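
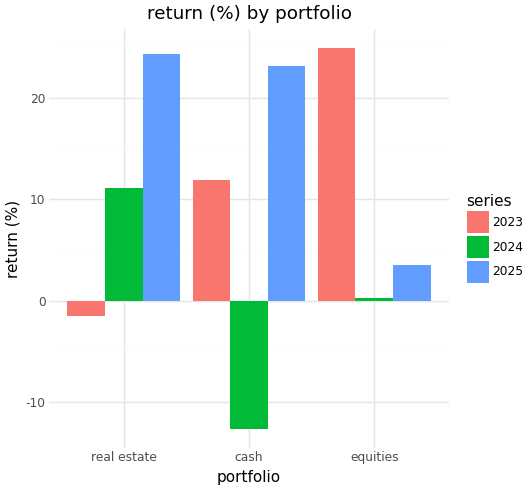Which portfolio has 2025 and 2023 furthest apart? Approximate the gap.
real estate, ≈ 25 %

real estate: 2025 ≈ 25, 2023 ≈ 0 → gap ≈ 25. Next-largest (equities) is only ≈ 20.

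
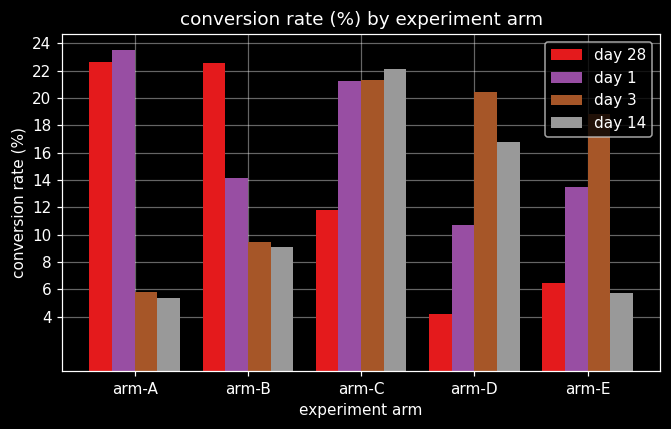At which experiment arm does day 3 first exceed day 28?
arm-B: day 3 ≈ 10 vs day 28 ≈ 22 (not yet); arm-C: day 3 ≈ 22 vs day 28 ≈ 12 (first crossover).

arm-C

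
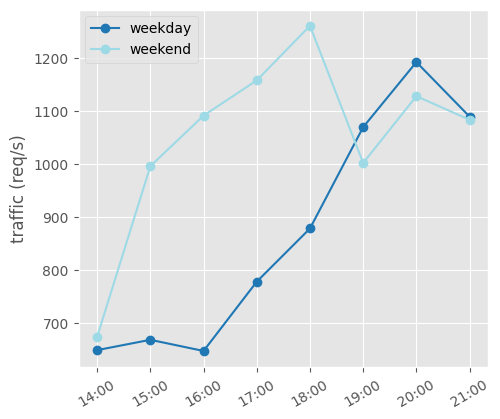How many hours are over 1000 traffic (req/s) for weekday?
Above 1000: 19:00, 20:00, 21:00.

3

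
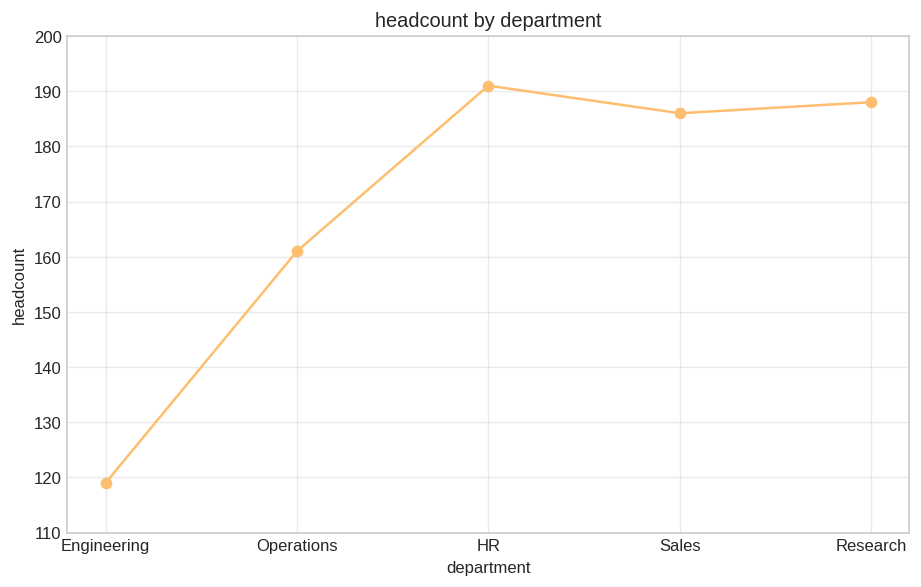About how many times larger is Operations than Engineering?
≈ 1.33×

Operations ≈ 160, Engineering ≈ 120; 160/120 ≈ 1.33.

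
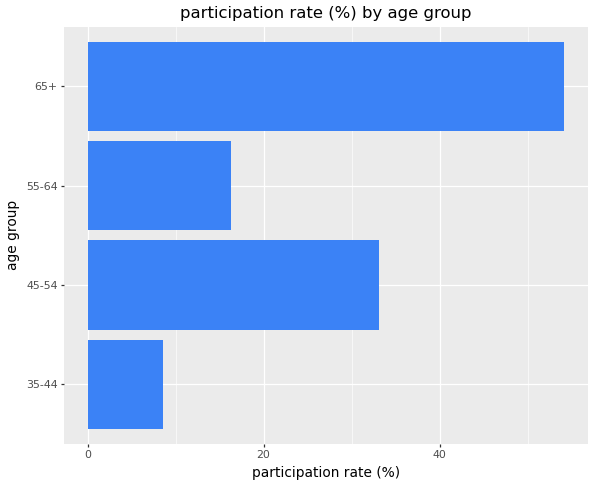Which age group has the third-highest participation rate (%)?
55-64

Top 4: 65+ ≈ 55, 45-54 ≈ 35, 55-64 ≈ 15, 35-44 ≈ 10.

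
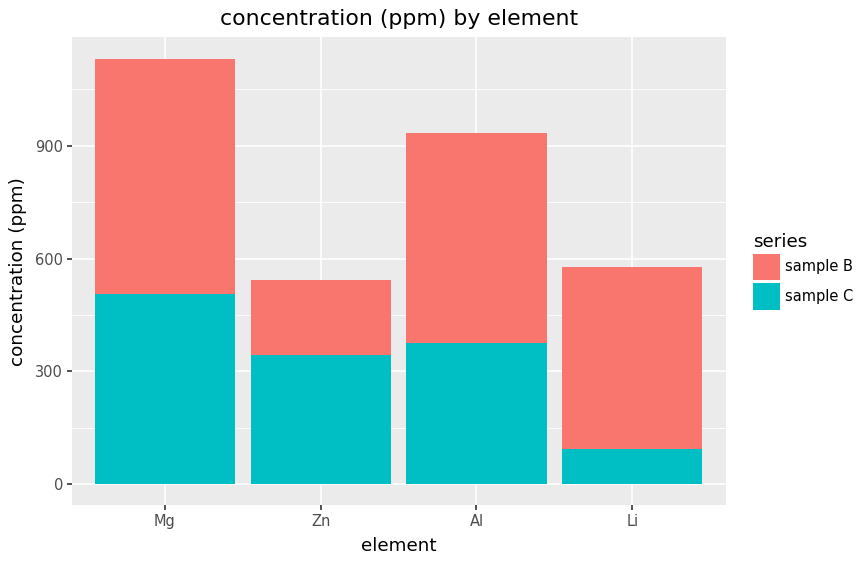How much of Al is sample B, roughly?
sample B top ≈ 900, bottom ≈ 400; segment ≈ 500.

≈ 500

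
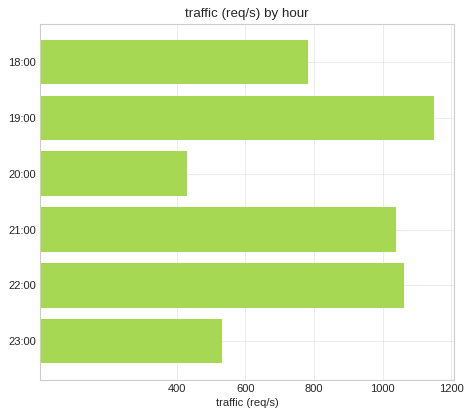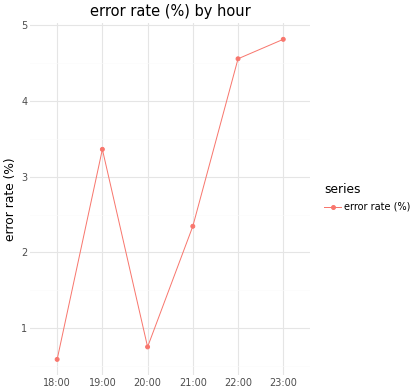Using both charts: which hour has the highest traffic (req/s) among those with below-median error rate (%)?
21:00

Chart 2 median error rate (%) ≈ 3; below-median hours: 18:00, 20:00, 21:00. Among those, 21:00 has the highest traffic (req/s) (≈ 1000).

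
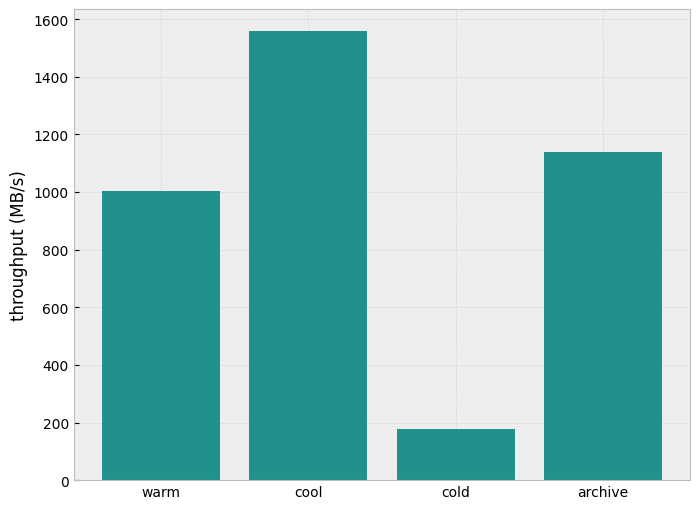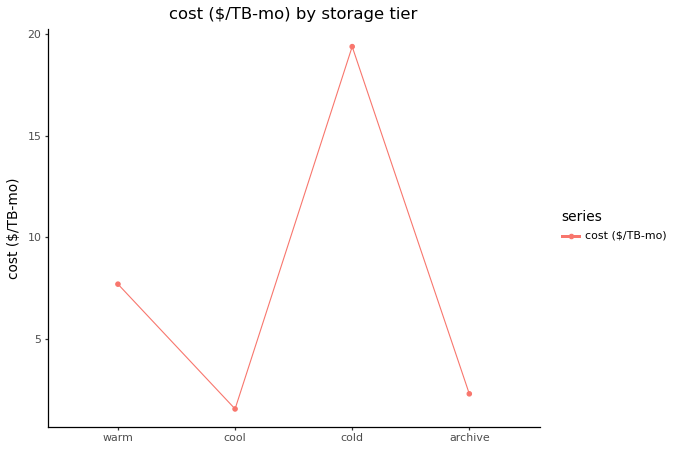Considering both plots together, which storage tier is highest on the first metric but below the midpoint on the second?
Chart 2 median cost ($/TB-mo) ≈ 6; below-median storage tiers: cool, archive. Among those, cool has the highest throughput (MB/s) (≈ 1600).

cool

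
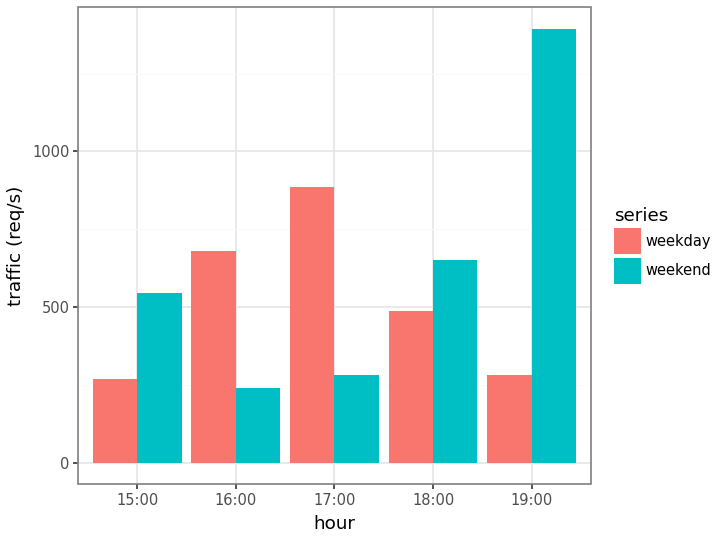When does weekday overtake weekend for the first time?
16:00

15:00: weekday ≈ 200 vs weekend ≈ 600 (not yet); 16:00: weekday ≈ 600 vs weekend ≈ 200 (first crossover).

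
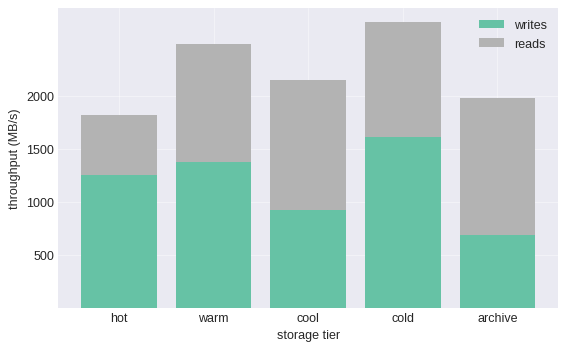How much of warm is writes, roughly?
≈ 1500

writes top ≈ 1500, bottom ≈ 0; segment ≈ 1500.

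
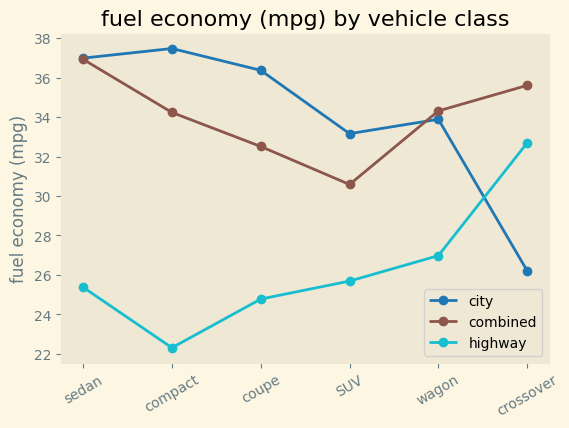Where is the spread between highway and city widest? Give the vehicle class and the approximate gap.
compact, ≈ 16 mpg

compact: highway ≈ 22, city ≈ 38 → gap ≈ 16. Next-largest (sedan) is only ≈ 10.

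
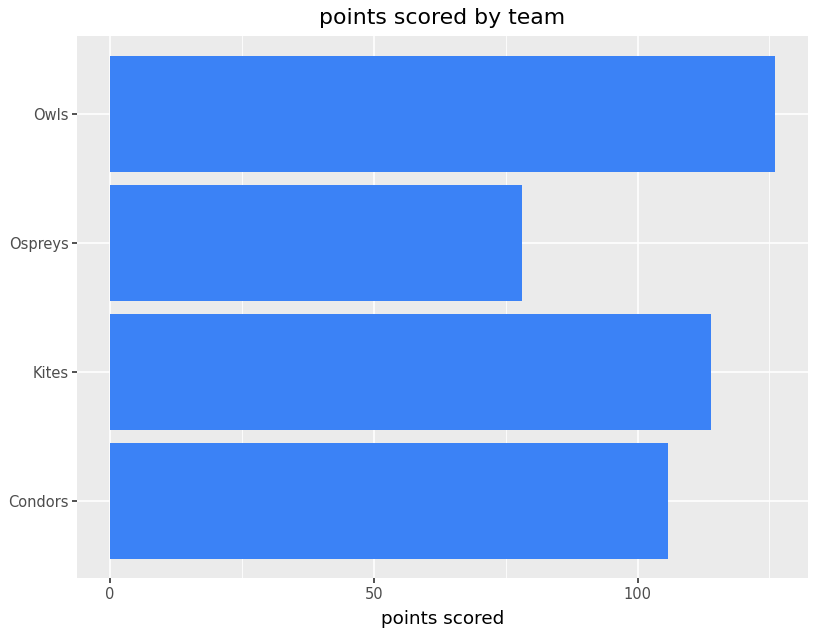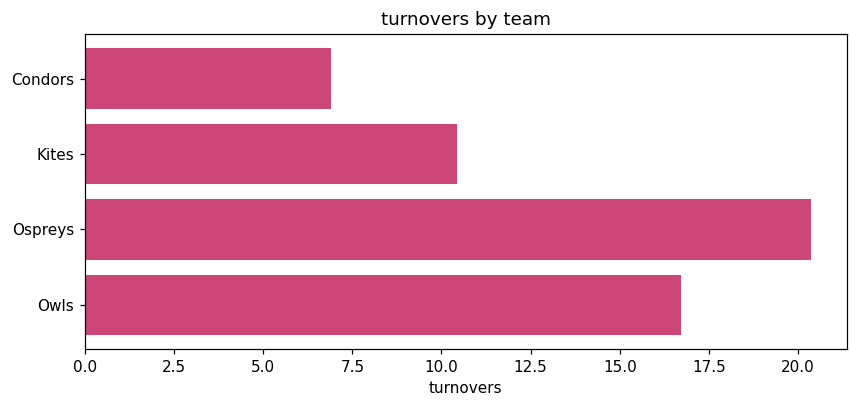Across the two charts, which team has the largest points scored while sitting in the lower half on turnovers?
Kites

Chart 2 median turnovers ≈ 14; below-median teams: Condors, Kites. Among those, Kites has the highest points scored (≈ 120).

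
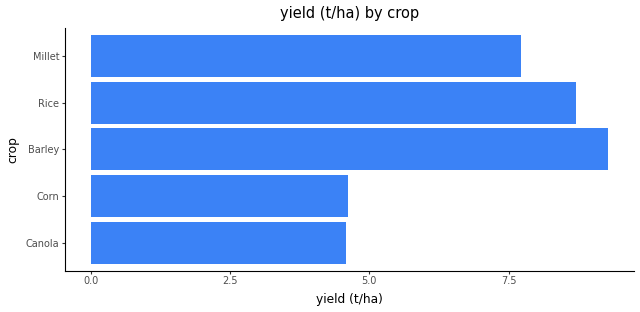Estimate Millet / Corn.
≈ 1.6×

Millet ≈ 8, Corn ≈ 5; 8/5 ≈ 1.6.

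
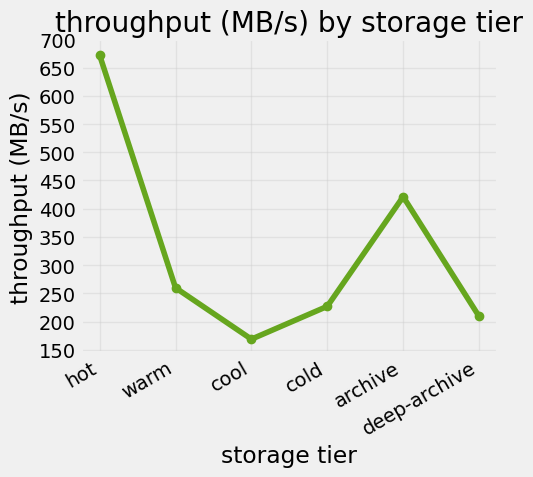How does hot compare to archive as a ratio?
hot ≈ 650, archive ≈ 400; 650/400 ≈ 1.62.

≈ 1.62×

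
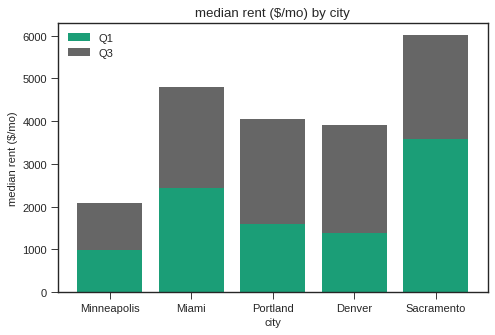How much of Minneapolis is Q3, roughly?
≈ 1000

Q3 top ≈ 2000, bottom ≈ 1000; segment ≈ 1000.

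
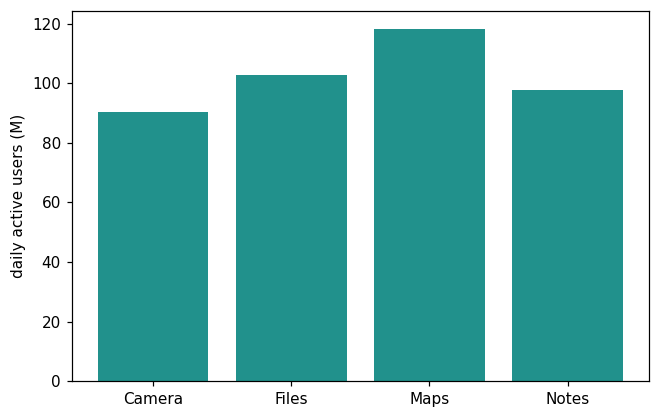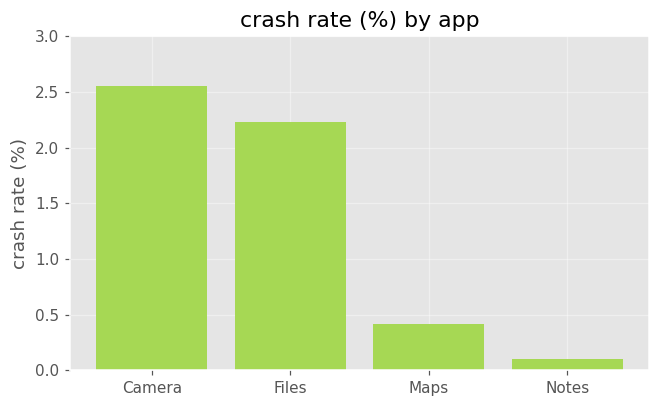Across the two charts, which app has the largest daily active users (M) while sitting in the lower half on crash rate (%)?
Maps

Chart 2 median crash rate (%) ≈ 1.5; below-median apps: Maps, Notes. Among those, Maps has the highest daily active users (M) (≈ 120).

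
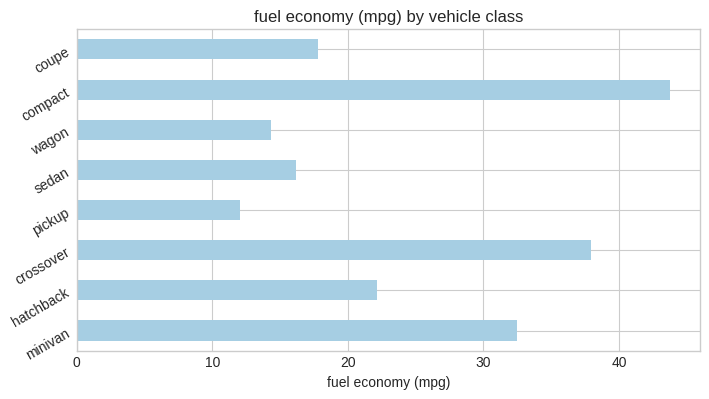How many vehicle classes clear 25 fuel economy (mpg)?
3

Above 25: minivan, crossover, compact.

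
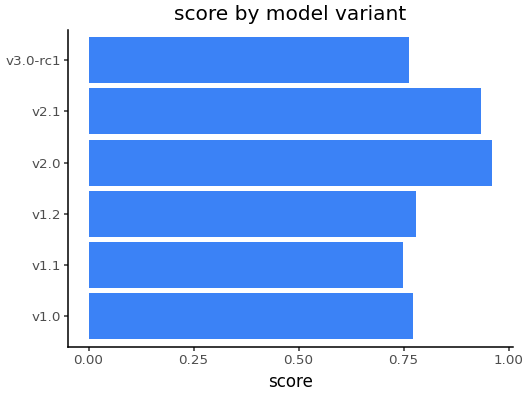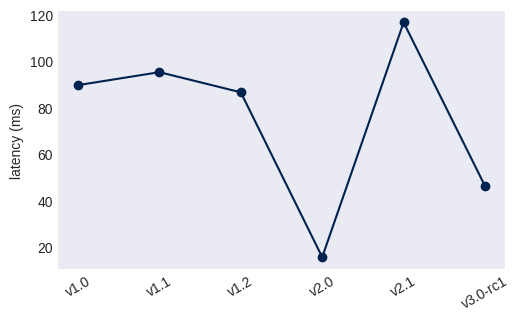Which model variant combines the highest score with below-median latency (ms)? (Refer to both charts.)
v2.0

Chart 2 median latency (ms) ≈ 80; below-median model variants: v1.2, v2.0, v3.0-rc1. Among those, v2.0 has the highest score (≈ 1).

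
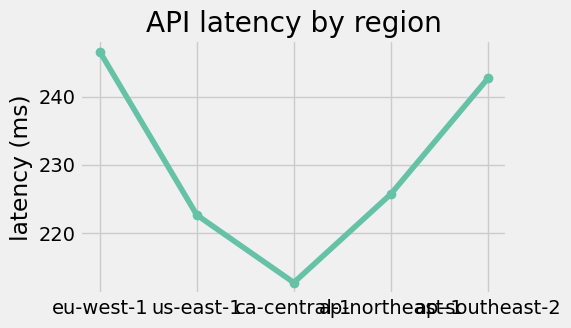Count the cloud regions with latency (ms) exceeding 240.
Above 240: eu-west-1, ap-southeast-2.

2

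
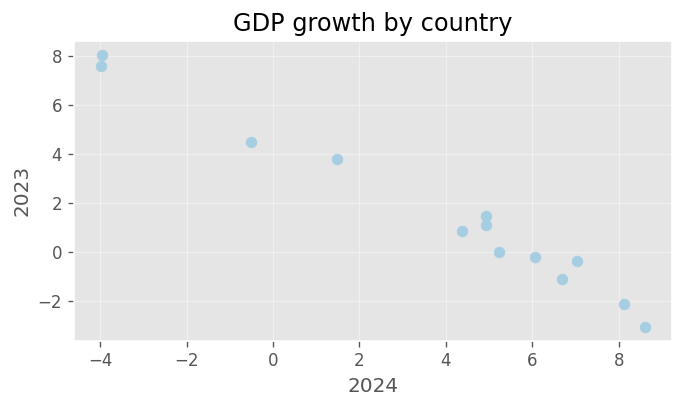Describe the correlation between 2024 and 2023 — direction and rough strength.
negative, strong

Points are negatively correlated; strong (|r| ≈ 1.0).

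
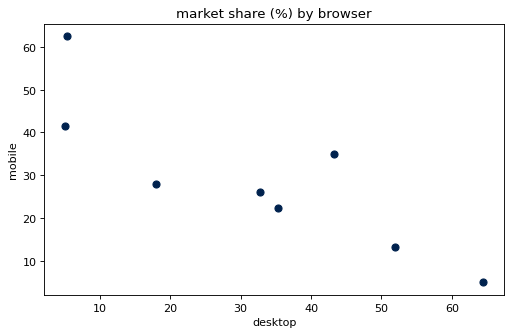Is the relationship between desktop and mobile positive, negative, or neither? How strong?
negative, strong

Points are negatively correlated; strong (|r| ≈ 0.9).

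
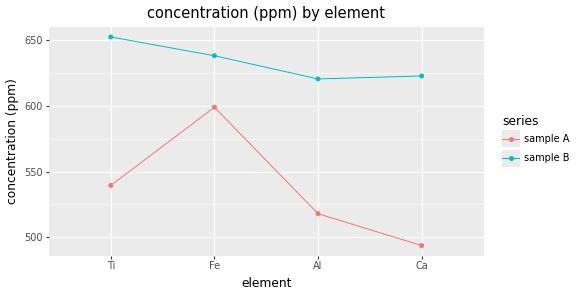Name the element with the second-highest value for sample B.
Fe

Top 3 for sample B: Ti ≈ 660, Fe ≈ 640, Ca ≈ 620.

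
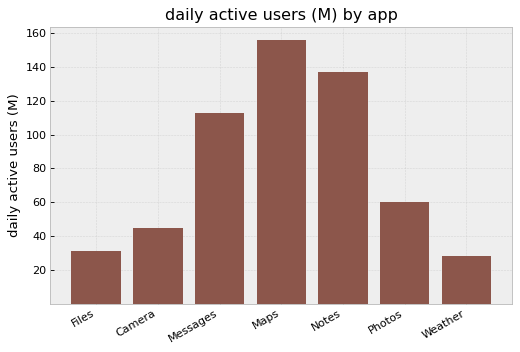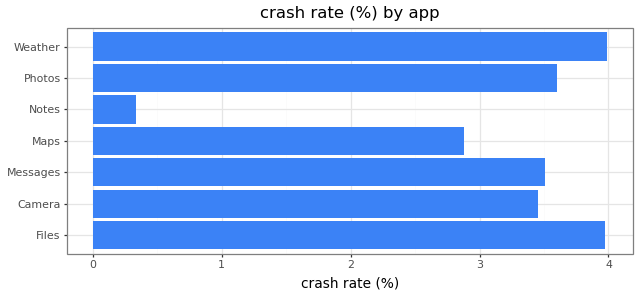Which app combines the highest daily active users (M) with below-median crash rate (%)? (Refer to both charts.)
Chart 2 median crash rate (%) ≈ 3.5; below-median apps: Camera, Maps, Notes. Among those, Maps has the highest daily active users (M) (≈ 160).

Maps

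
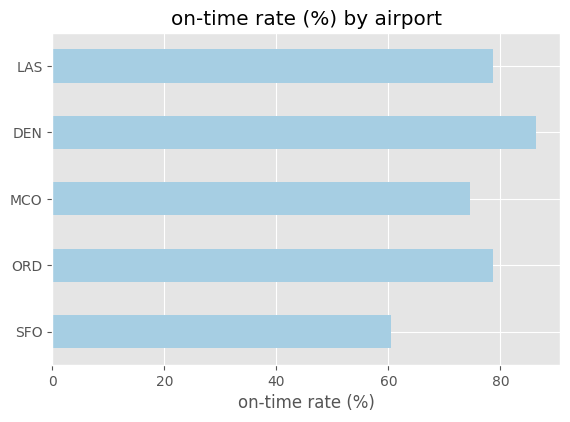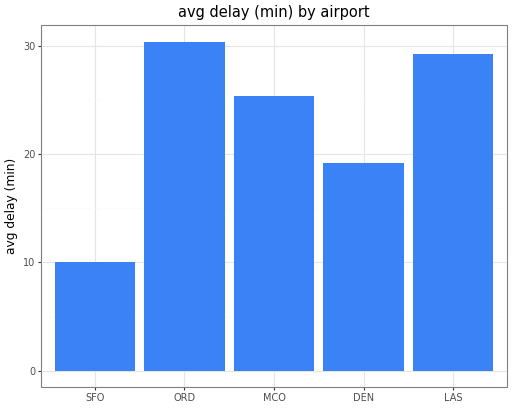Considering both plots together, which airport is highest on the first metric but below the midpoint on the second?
DEN

Chart 2 median avg delay (min) ≈ 25; below-median airports: SFO, DEN. Among those, DEN has the highest on-time rate (%) (≈ 90).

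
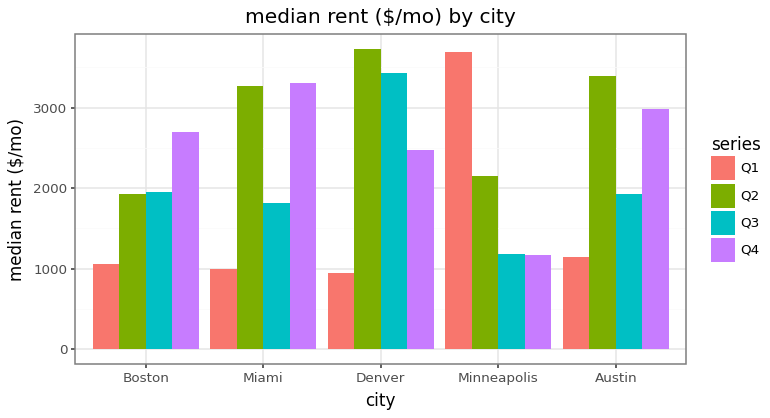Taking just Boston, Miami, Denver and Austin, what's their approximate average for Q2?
(2000 + 3500 + 3500 + 3500) / 4 ≈ 3125.

≈ 3125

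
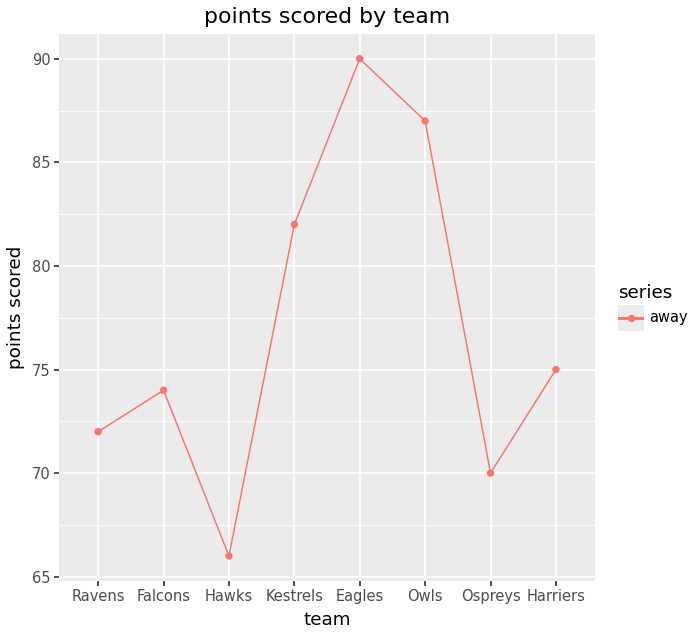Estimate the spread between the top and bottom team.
Max Eagles ≈ 90, min Hawks ≈ 66; range ≈ 24.

≈ 24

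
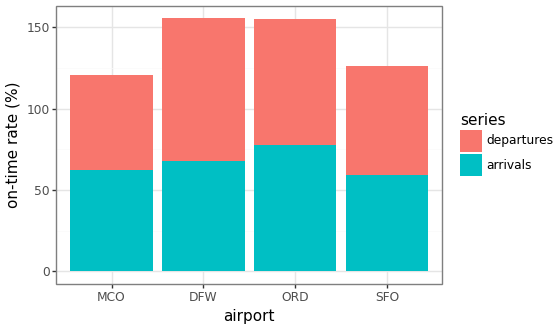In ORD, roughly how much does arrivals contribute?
≈ 80

arrivals top ≈ 80, bottom ≈ 0; segment ≈ 80.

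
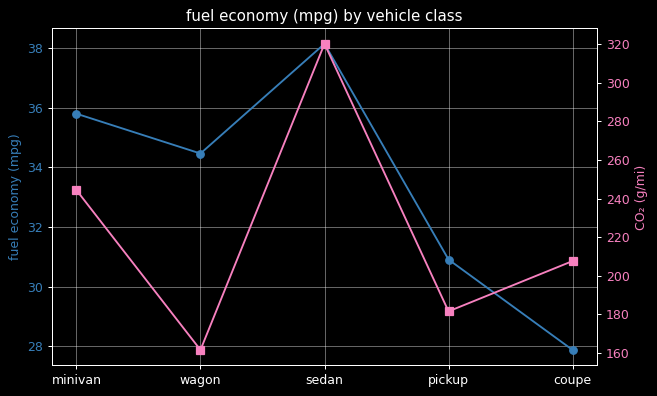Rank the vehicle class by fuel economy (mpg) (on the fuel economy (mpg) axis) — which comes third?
wagon

Top 4 (on the fuel economy (mpg) axis): sedan ≈ 38, minivan ≈ 36, wagon ≈ 34, pickup ≈ 31.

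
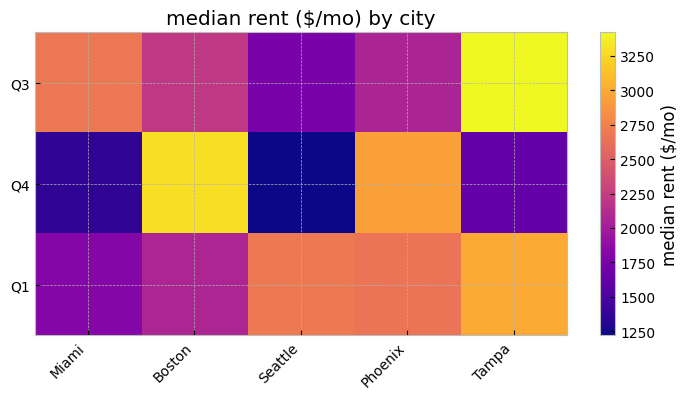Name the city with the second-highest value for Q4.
Phoenix

Top 3 for Q4: Boston ≈ 3200, Phoenix ≈ 3000, Tampa ≈ 1600.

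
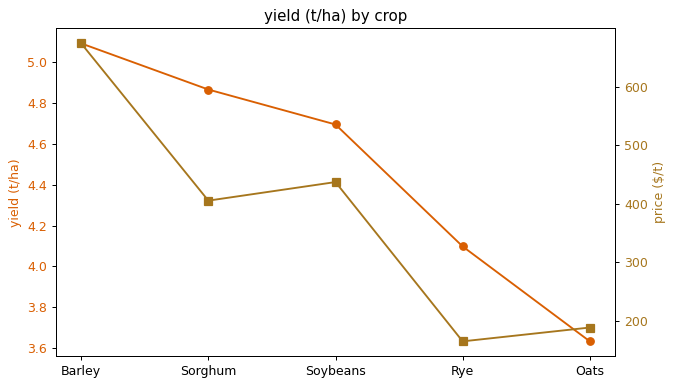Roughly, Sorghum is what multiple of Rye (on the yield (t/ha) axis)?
Sorghum ≈ 4.8, Rye ≈ 4.0; 4.8/4.0 ≈ 1.2.

≈ 1.2×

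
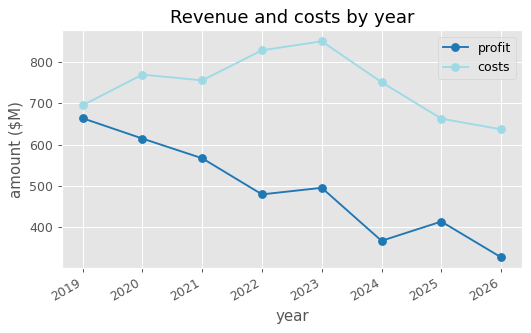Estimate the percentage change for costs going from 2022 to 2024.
2022 ≈ 850, 2024 ≈ 750; (750 − 850) / 850 ≈ -11.8%.

≈ -11.8%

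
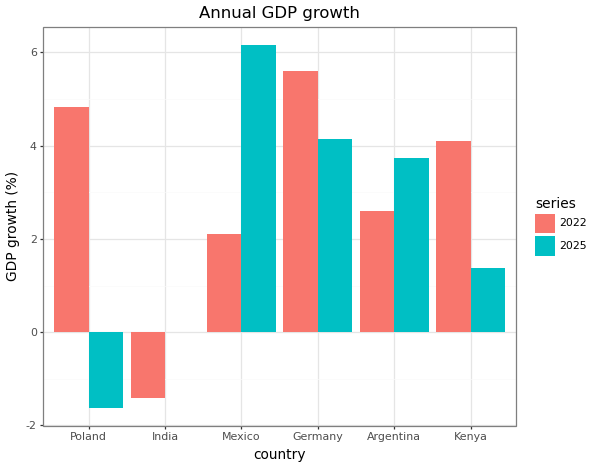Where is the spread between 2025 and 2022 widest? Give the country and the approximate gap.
Poland: 2025 ≈ -2, 2022 ≈ 5 → gap ≈ 7. Next-largest (Mexico) is only ≈ 4.

Poland, ≈ 7 %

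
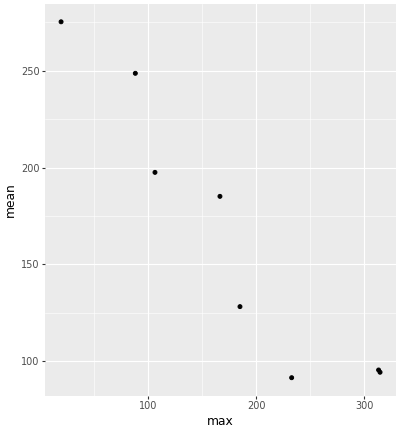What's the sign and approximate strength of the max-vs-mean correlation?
negative, strong

Points are negatively correlated; strong (|r| ≈ 0.9).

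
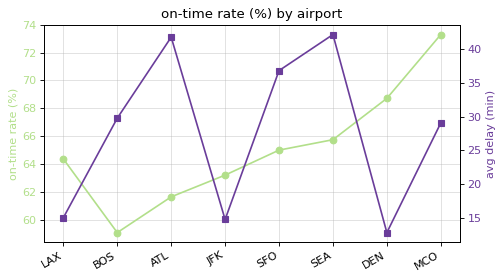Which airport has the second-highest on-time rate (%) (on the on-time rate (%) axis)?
DEN

Top 3 (on the on-time rate (%) axis): MCO ≈ 74, DEN ≈ 68, SEA ≈ 66.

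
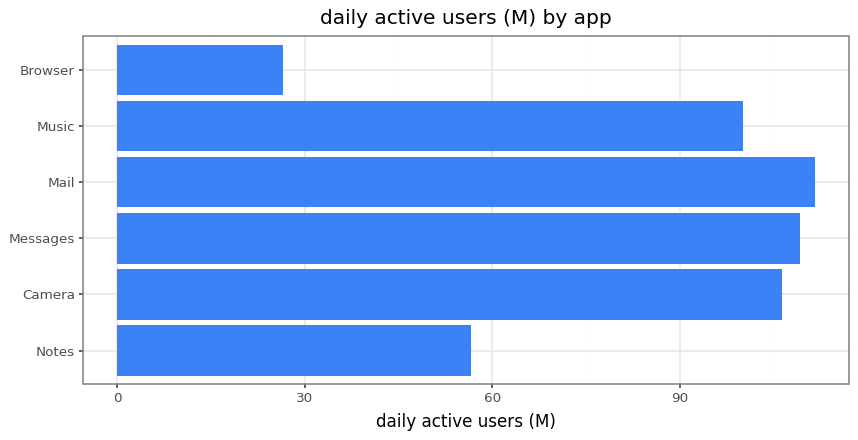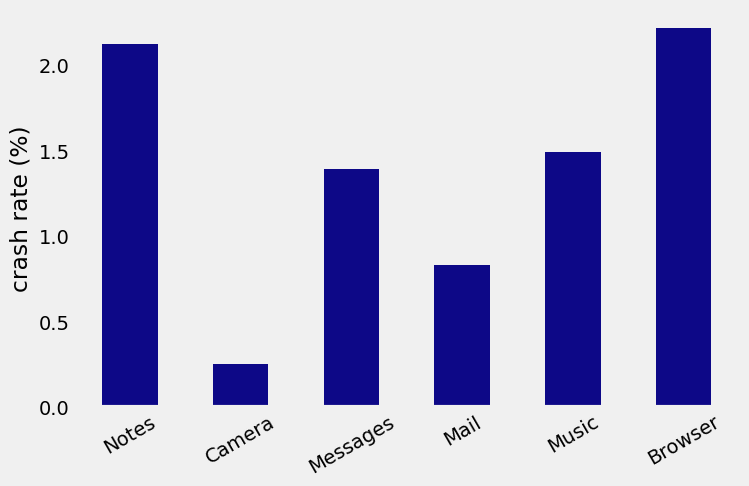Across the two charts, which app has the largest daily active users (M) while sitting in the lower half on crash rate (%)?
Chart 2 median crash rate (%) ≈ 1.5; below-median apps: Camera, Messages, Mail. Among those, Mail has the highest daily active users (M) (≈ 120).

Mail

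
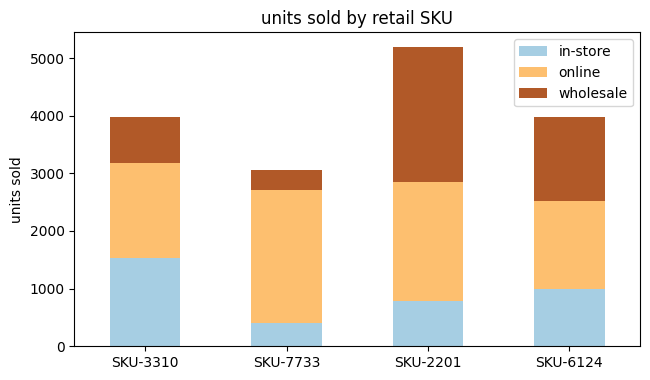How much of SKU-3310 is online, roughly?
≈ 1500

online top ≈ 3000, bottom ≈ 1500; segment ≈ 1500.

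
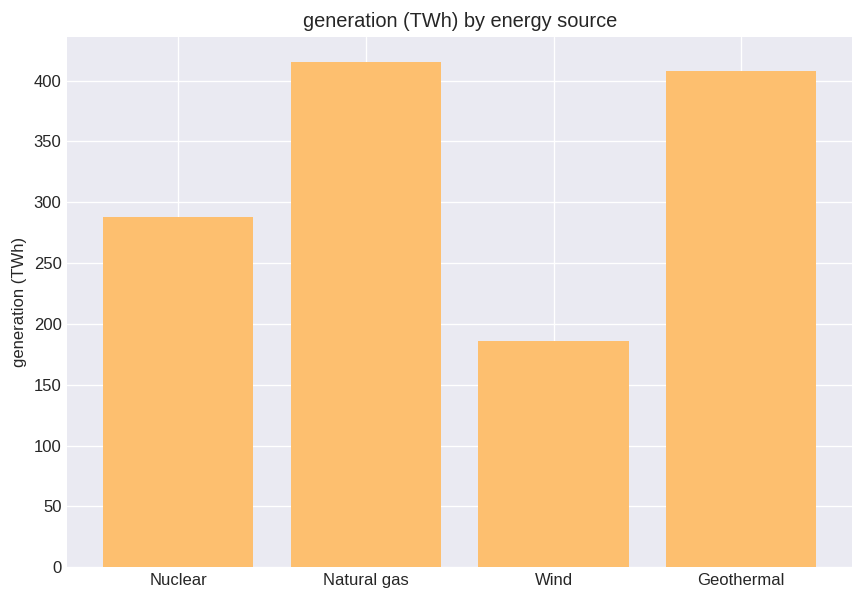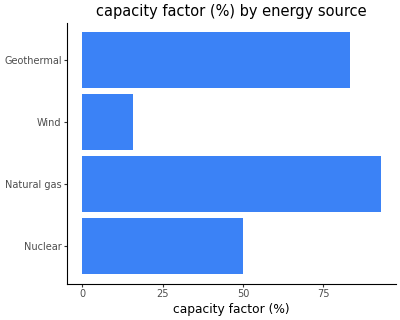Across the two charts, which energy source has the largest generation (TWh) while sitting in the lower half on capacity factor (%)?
Chart 2 median capacity factor (%) ≈ 70; below-median energy sources: Nuclear, Wind. Among those, Nuclear has the highest generation (TWh) (≈ 300).

Nuclear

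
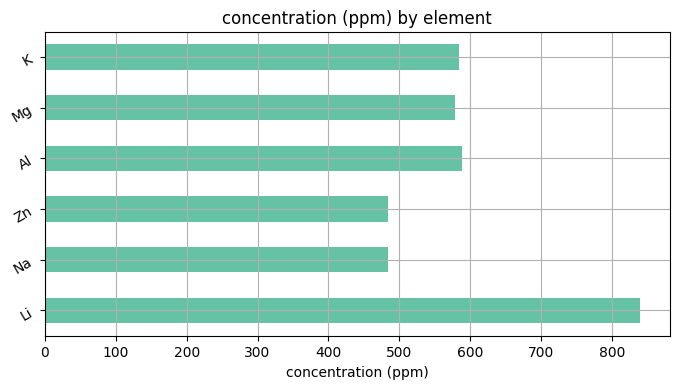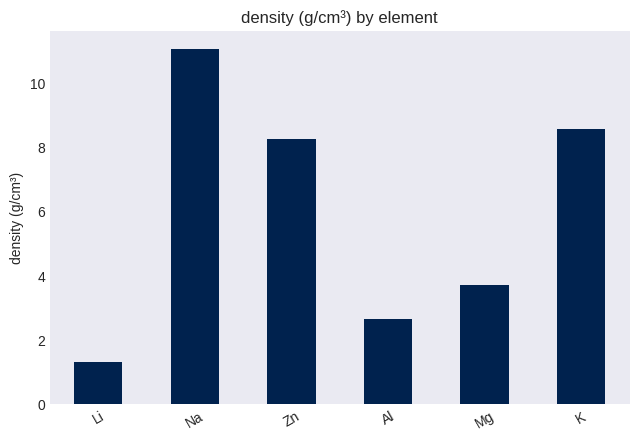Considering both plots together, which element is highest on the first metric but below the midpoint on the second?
Li

Chart 2 median density (g/cm³) ≈ 6; below-median elements: Li, Al, Mg. Among those, Li has the highest concentration (ppm) (≈ 800).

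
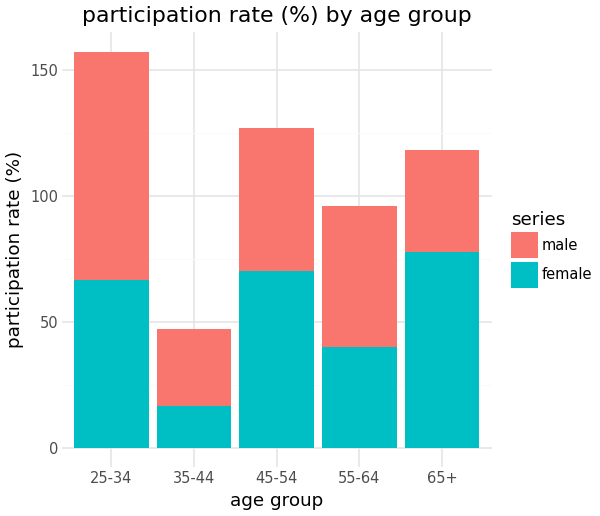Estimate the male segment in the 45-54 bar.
≈ 60

male top ≈ 120, bottom ≈ 60; segment ≈ 60.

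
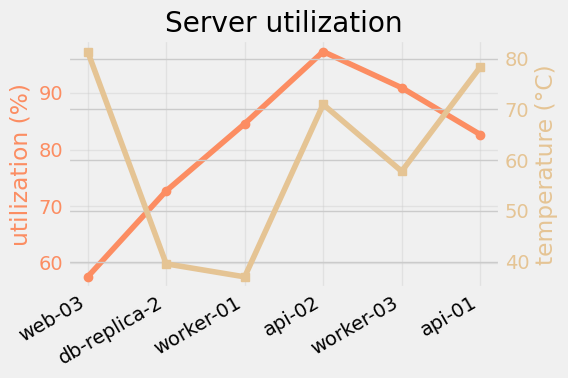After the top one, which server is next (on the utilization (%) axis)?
Top 3 (on the utilization (%) axis): api-02 ≈ 95, worker-03 ≈ 90, worker-01 ≈ 85.

worker-03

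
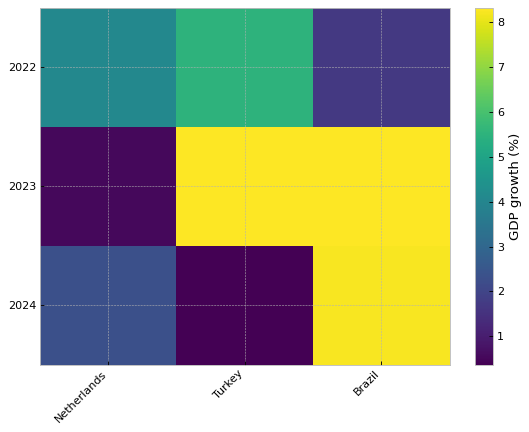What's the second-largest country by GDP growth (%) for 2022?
Netherlands

Top 3 for 2022: Turkey ≈ 5, Netherlands ≈ 4, Brazil ≈ 2.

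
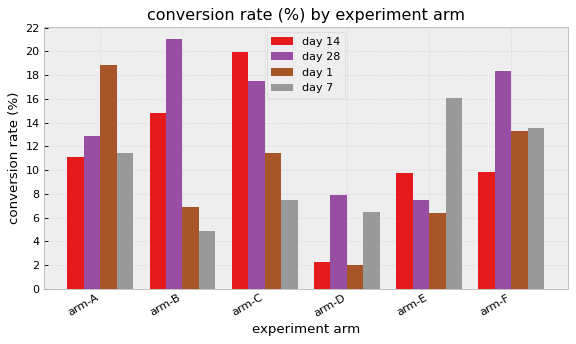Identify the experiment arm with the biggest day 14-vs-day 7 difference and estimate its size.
arm-C: day 14 ≈ 20, day 7 ≈ 8 → gap ≈ 12. Next-largest (arm-B) is only ≈ 10.

arm-C, ≈ 12 %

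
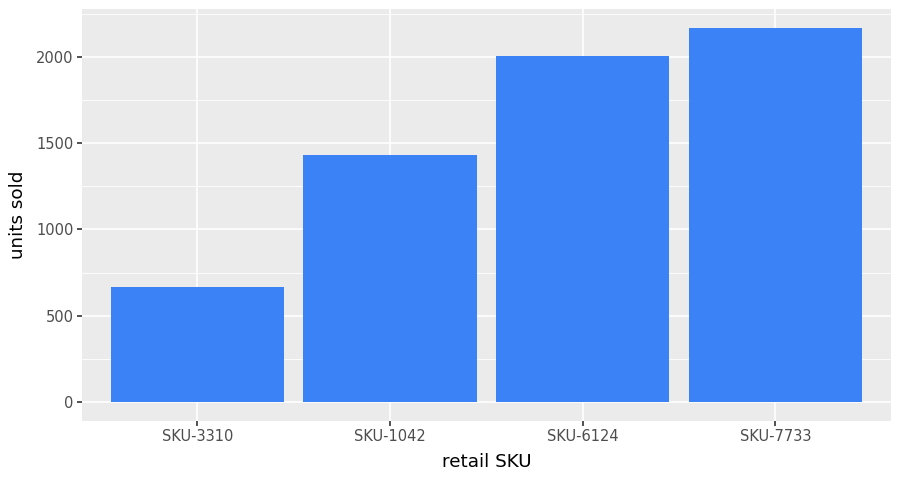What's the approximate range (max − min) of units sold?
Max SKU-7733 ≈ 2200, min SKU-3310 ≈ 600; range ≈ 1600.

≈ 1600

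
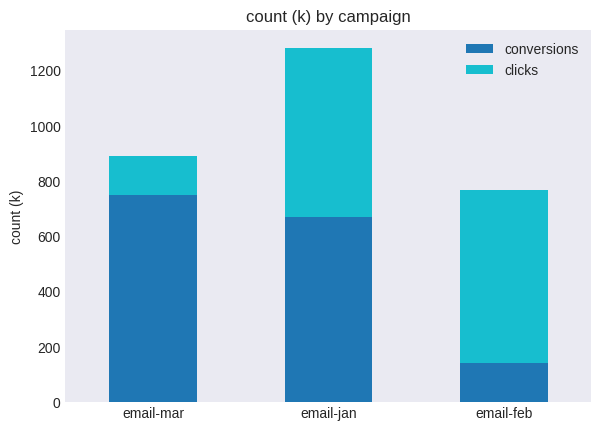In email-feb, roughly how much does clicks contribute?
≈ 600

clicks top ≈ 800, bottom ≈ 200; segment ≈ 600.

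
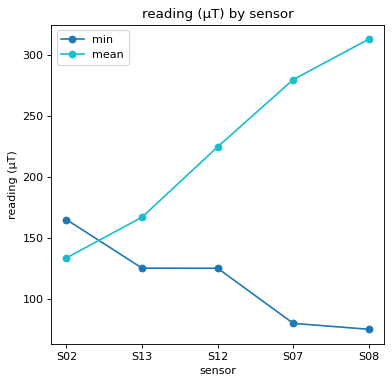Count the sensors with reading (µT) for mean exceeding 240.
Above 240: S07, S08.

2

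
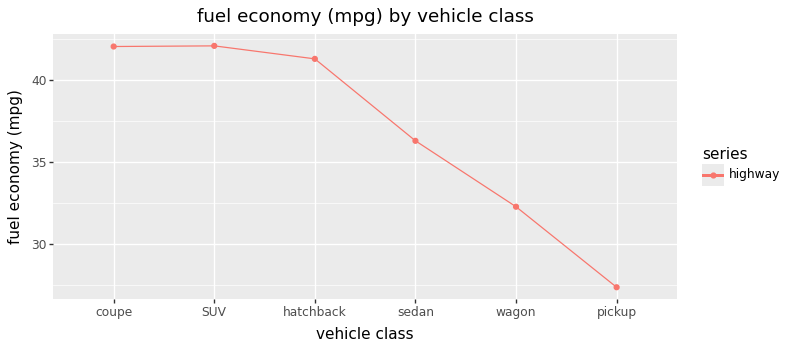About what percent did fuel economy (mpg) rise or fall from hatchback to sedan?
≈ -14.3%

hatchback ≈ 42, sedan ≈ 36; (36 − 42) / 42 ≈ -14.3%.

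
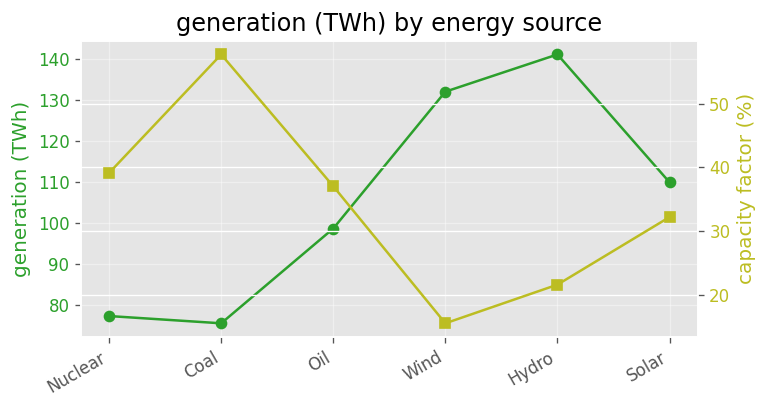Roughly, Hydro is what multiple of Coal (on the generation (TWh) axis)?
≈ 1.75×

Hydro ≈ 140, Coal ≈ 80; 140/80 ≈ 1.75.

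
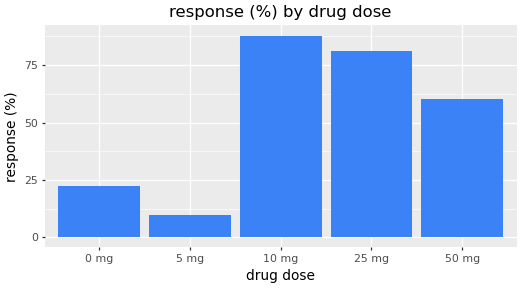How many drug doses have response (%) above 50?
3

Above 50: 10 mg, 25 mg, 50 mg.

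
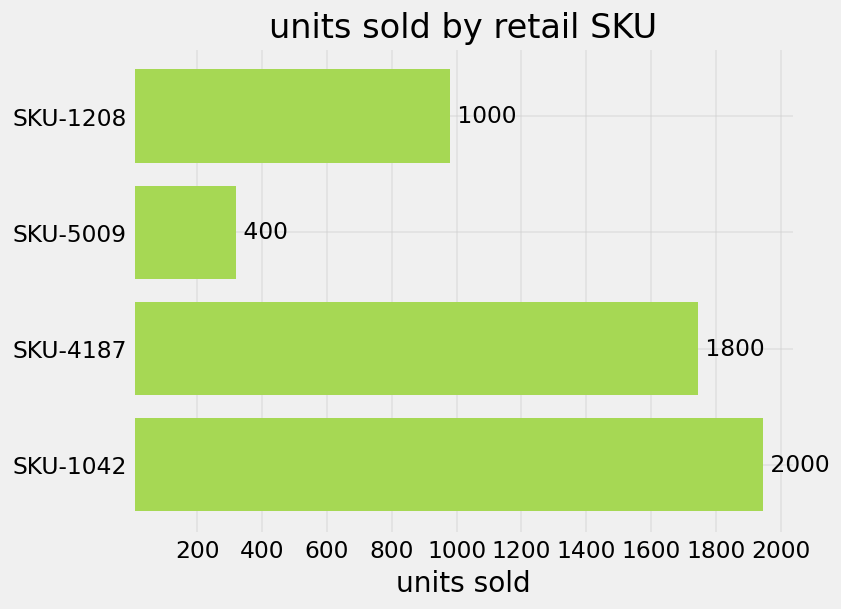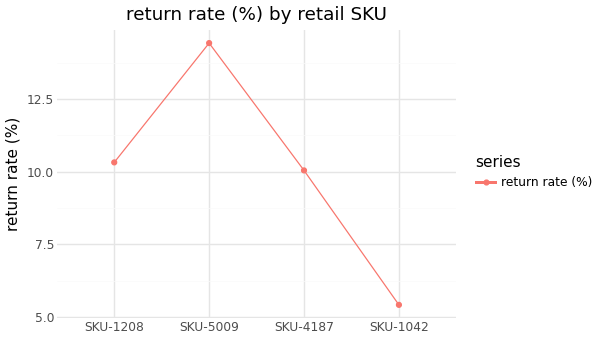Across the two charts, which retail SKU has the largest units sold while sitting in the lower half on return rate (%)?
SKU-1042

Chart 2 median return rate (%) ≈ 10; below-median retail SKUs: SKU-4187, SKU-1042. Among those, SKU-1042 has the highest units sold (≈ 2000).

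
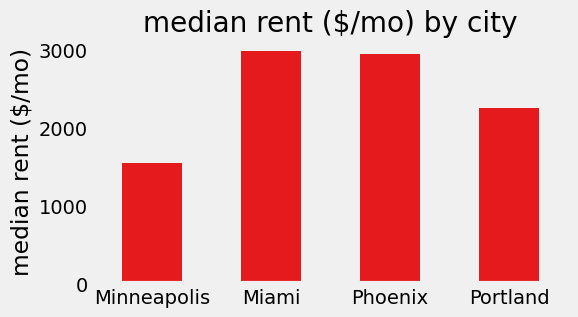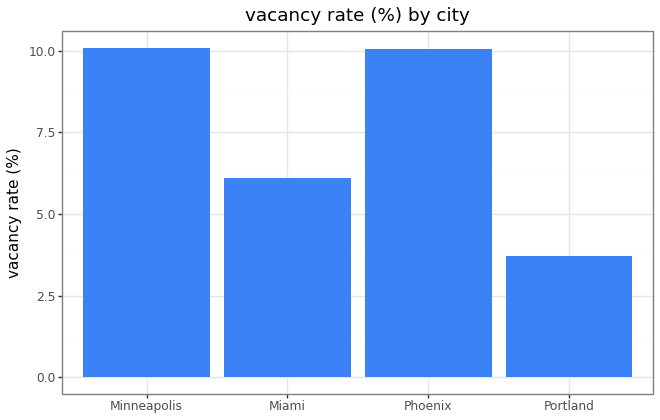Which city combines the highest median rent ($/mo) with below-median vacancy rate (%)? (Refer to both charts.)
Miami

Chart 2 median vacancy rate (%) ≈ 8; below-median cities: Miami, Portland. Among those, Miami has the highest median rent ($/mo) (≈ 3000).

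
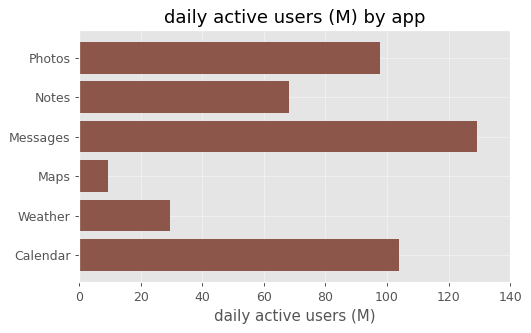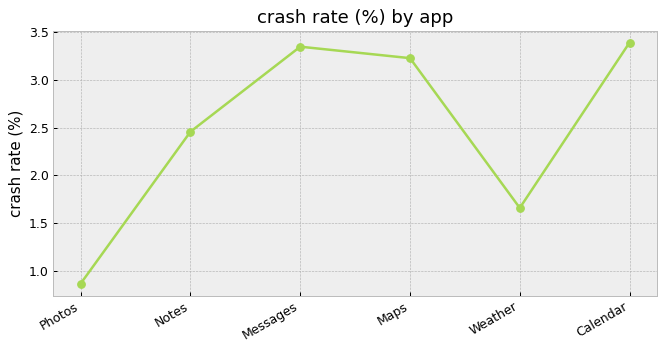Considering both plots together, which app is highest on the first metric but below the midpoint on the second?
Photos

Chart 2 median crash rate (%) ≈ 3; below-median apps: Photos, Notes, Weather. Among those, Photos has the highest daily active users (M) (≈ 100).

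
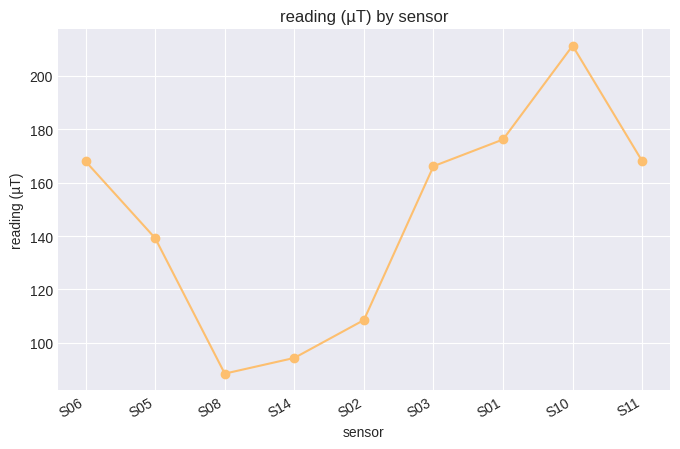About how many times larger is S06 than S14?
S06 ≈ 160, S14 ≈ 100; 160/100 ≈ 1.6.

≈ 1.6×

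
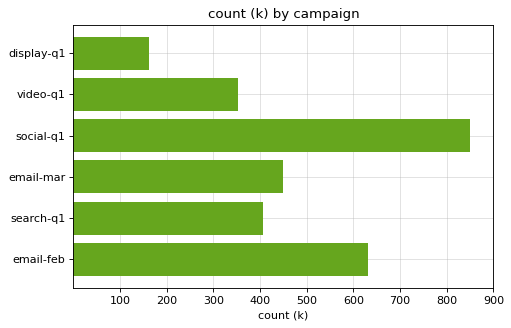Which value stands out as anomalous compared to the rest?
social-q1

social-q1 ≈ 800; the rest sit between ≈ 200 and ≈ 600.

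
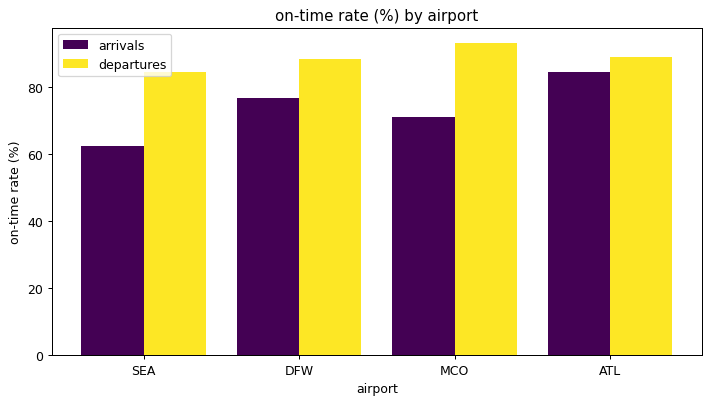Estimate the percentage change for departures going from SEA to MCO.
SEA ≈ 80, MCO ≈ 90; (90 − 80) / 80 ≈ +12.5%.

≈ +12.5%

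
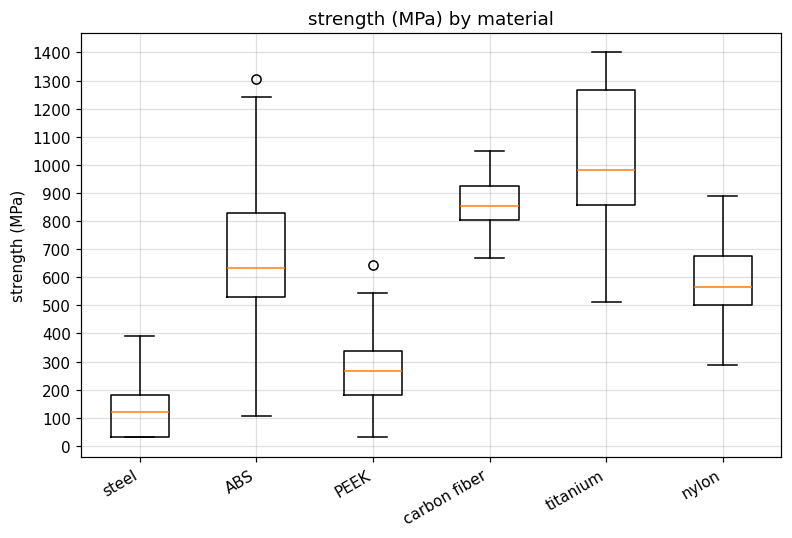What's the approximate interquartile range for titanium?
Q3 ≈ 1300, Q1 ≈ 900; IQR ≈ 400.

≈ 400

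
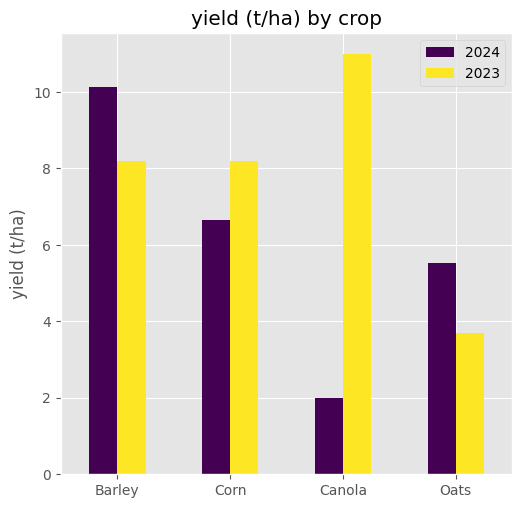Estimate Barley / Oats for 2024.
≈ 1.67×

Barley ≈ 10, Oats ≈ 6; 10/6 ≈ 1.67.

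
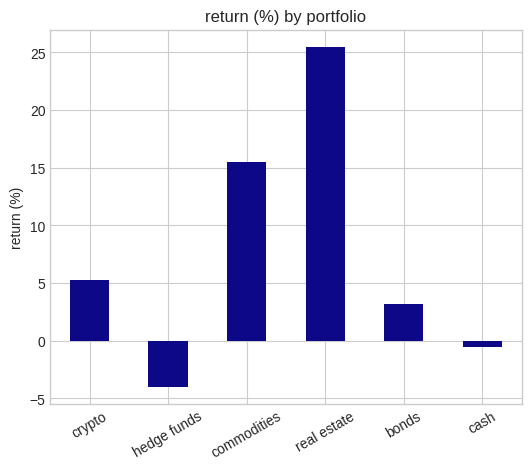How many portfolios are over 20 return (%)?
Above 20: real estate.

1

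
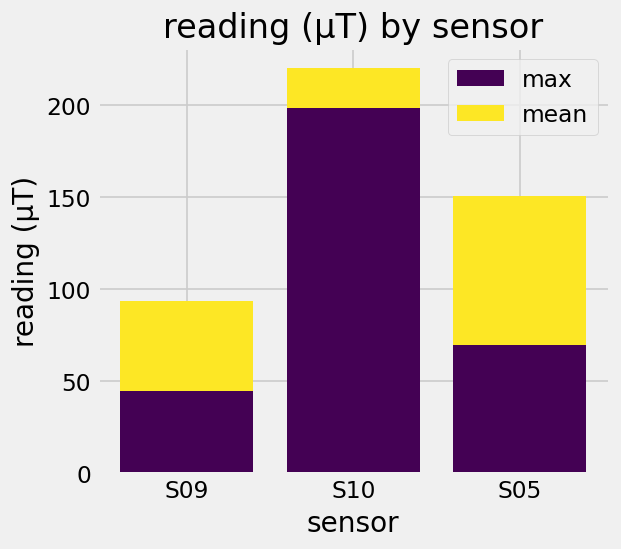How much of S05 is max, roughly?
≈ 80

max top ≈ 80, bottom ≈ 0; segment ≈ 80.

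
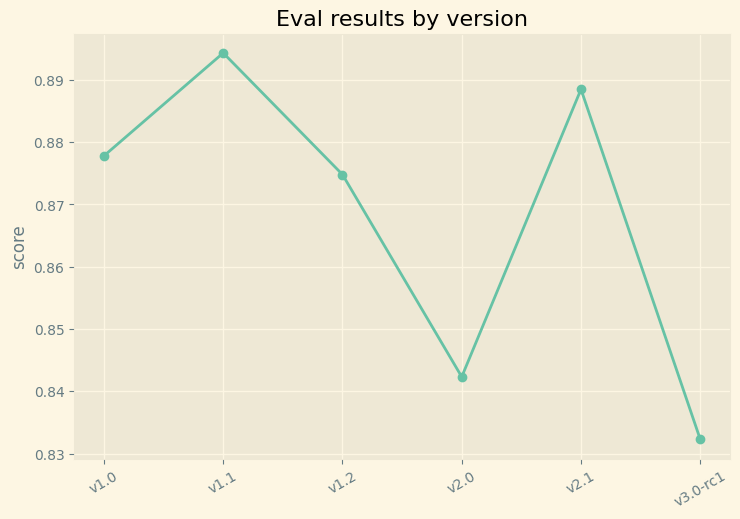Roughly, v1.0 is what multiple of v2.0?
≈ 1.05×

v1.0 ≈ 0.88, v2.0 ≈ 0.84; 0.88/0.84 ≈ 1.05.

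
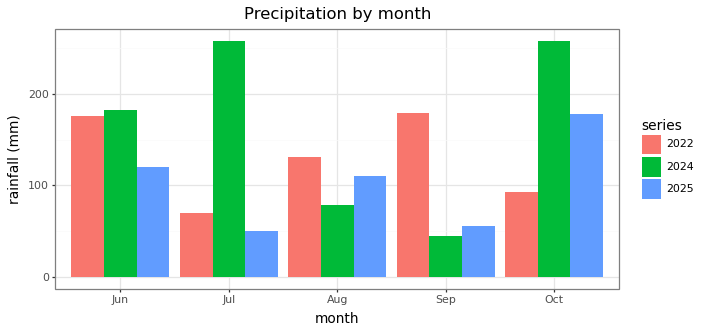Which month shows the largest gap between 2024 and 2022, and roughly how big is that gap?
Jul, ≈ 175 mm

Jul: 2024 ≈ 250, 2022 ≈ 75 → gap ≈ 175. Next-largest (Oct) is only ≈ 150.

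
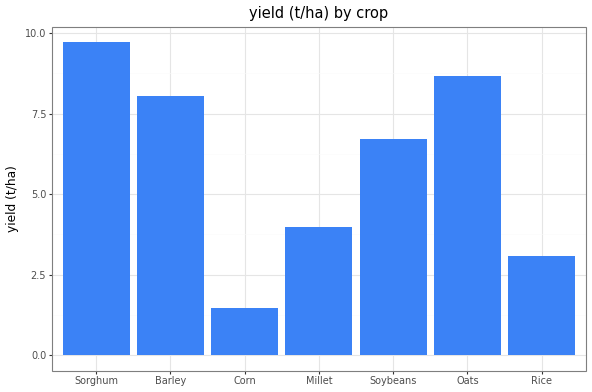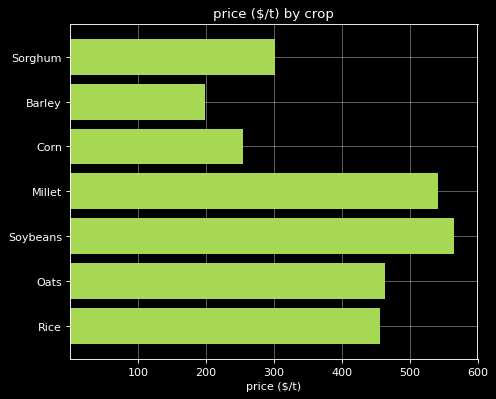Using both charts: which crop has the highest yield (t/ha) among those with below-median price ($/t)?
Chart 2 median price ($/t) ≈ 500; below-median crops: Sorghum, Barley, Corn. Among those, Sorghum has the highest yield (t/ha) (≈ 10).

Sorghum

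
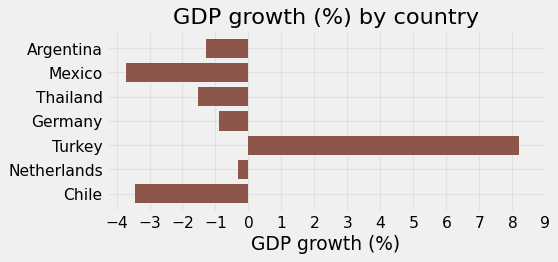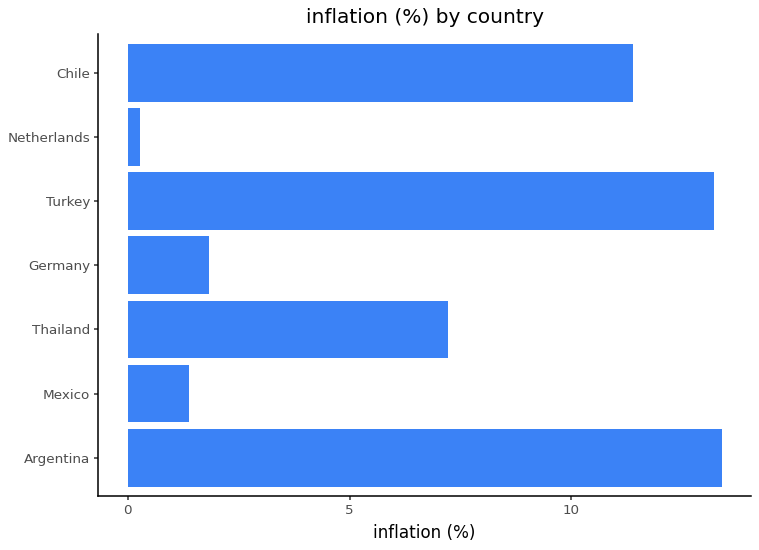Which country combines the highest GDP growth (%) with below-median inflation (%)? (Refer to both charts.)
Netherlands

Chart 2 median inflation (%) ≈ 8; below-median countries: Mexico, Germany, Netherlands. Among those, Netherlands has the highest GDP growth (%) (≈ 0).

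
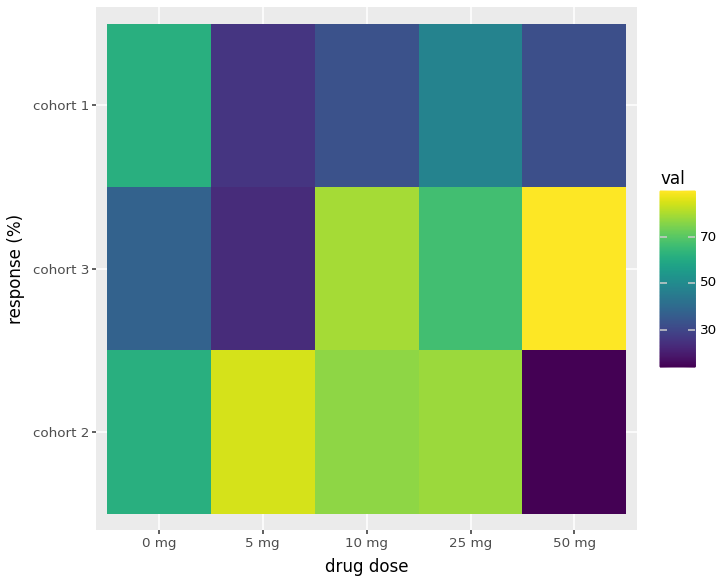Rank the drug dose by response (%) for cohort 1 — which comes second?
Top 3 for cohort 1: 0 mg ≈ 60, 25 mg ≈ 50, 10 mg ≈ 30.

25 mg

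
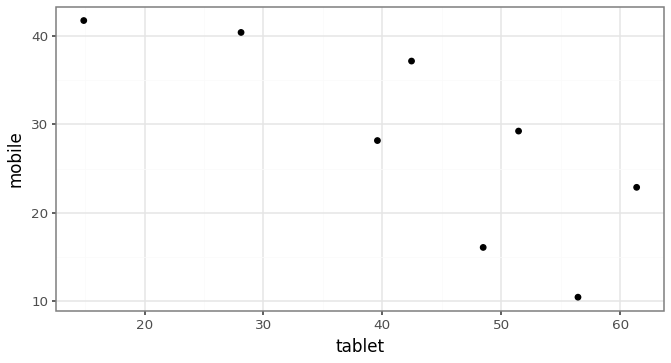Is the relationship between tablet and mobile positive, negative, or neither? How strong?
negative, strong

Points are negatively correlated; strong (|r| ≈ 0.8).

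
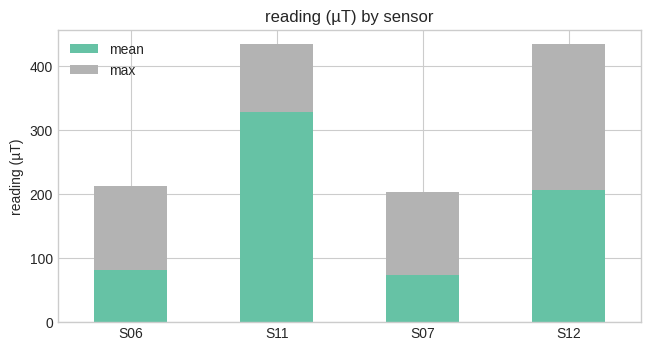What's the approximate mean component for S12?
mean top ≈ 200, bottom ≈ 0; segment ≈ 200.

≈ 200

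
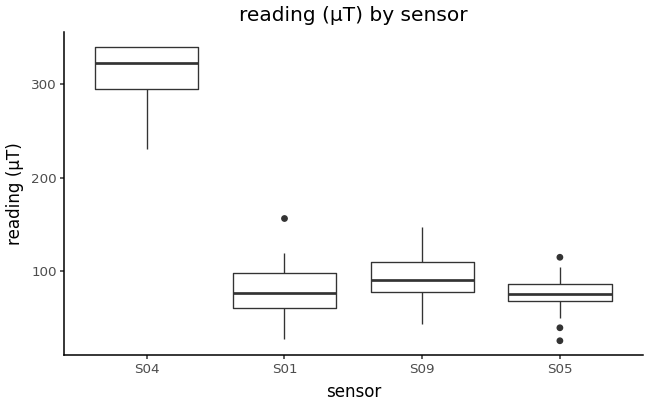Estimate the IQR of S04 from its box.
≈ 50

Q3 ≈ 350, Q1 ≈ 300; IQR ≈ 50.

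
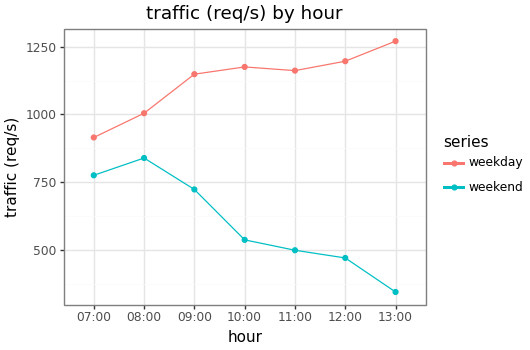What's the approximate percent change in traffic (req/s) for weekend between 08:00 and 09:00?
08:00 ≈ 800, 09:00 ≈ 700; (700 − 800) / 800 ≈ -12.5%.

≈ -12.5%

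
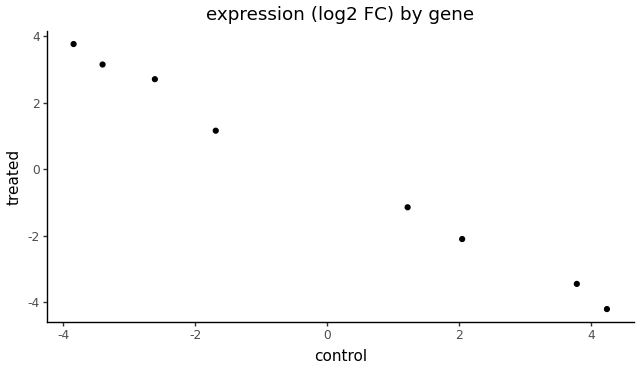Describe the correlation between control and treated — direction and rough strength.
Points are negatively correlated; strong (|r| ≈ 1.0).

negative, strong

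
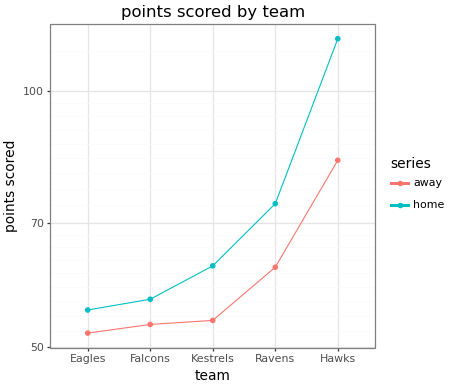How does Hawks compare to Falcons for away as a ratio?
≈ 1.6×

Hawks ≈ 80, Falcons ≈ 50; 80/50 ≈ 1.6.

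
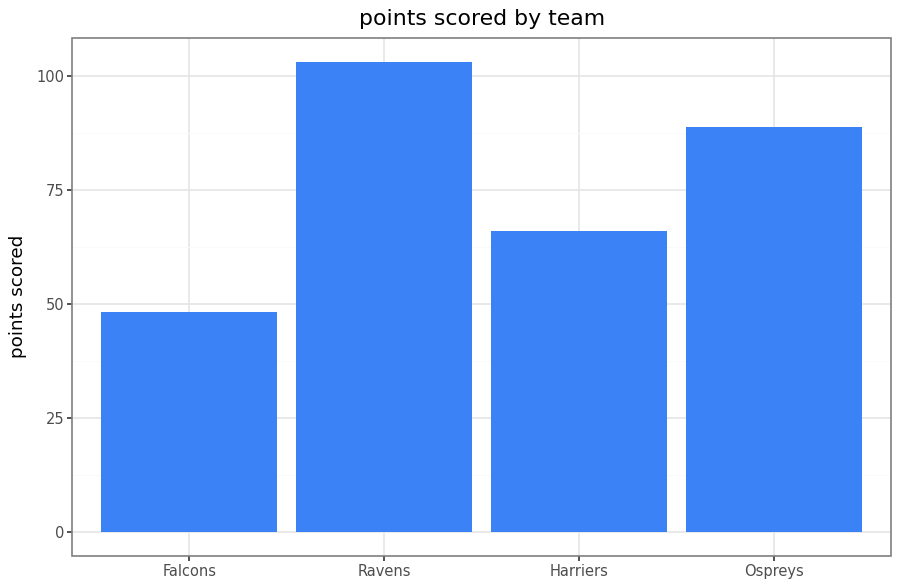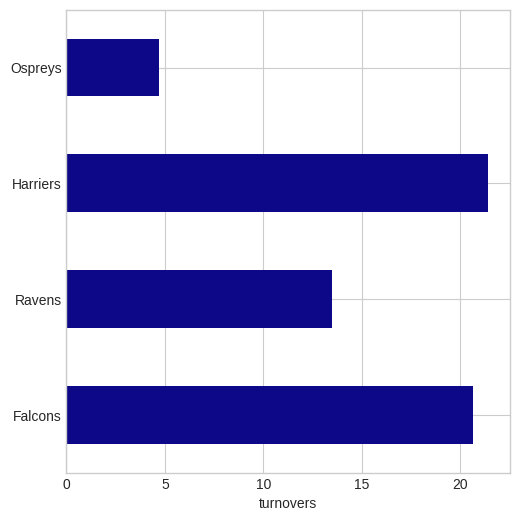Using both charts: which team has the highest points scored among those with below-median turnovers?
Chart 2 median turnovers ≈ 18; below-median teams: Ravens, Ospreys. Among those, Ravens has the highest points scored (≈ 100).

Ravens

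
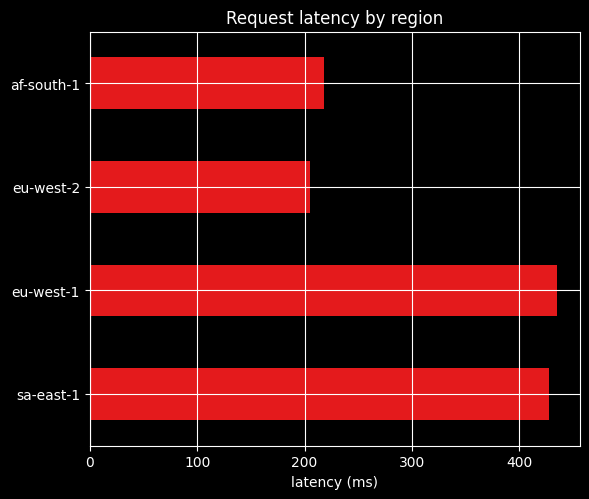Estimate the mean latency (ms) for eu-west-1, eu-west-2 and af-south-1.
(450 + 200 + 200) / 3 ≈ 283.

≈ 283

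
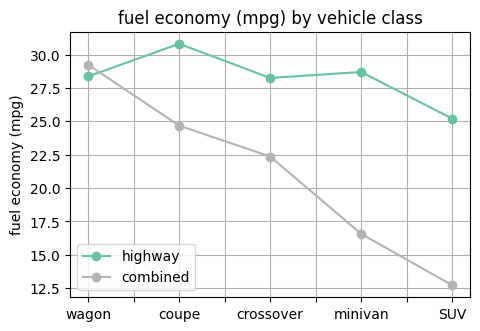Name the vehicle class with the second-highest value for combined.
coupe

Top 3 for combined: wagon ≈ 30, coupe ≈ 24, crossover ≈ 22.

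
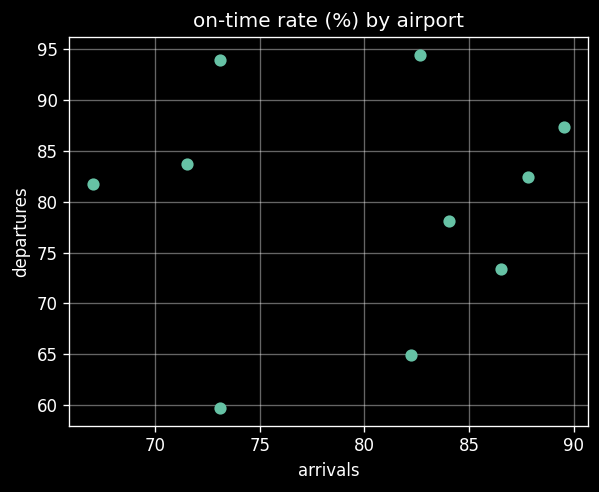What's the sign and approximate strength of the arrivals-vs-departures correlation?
no clear correlation

Points are roughly uncorrelated; weak (|r| ≈ 0.0).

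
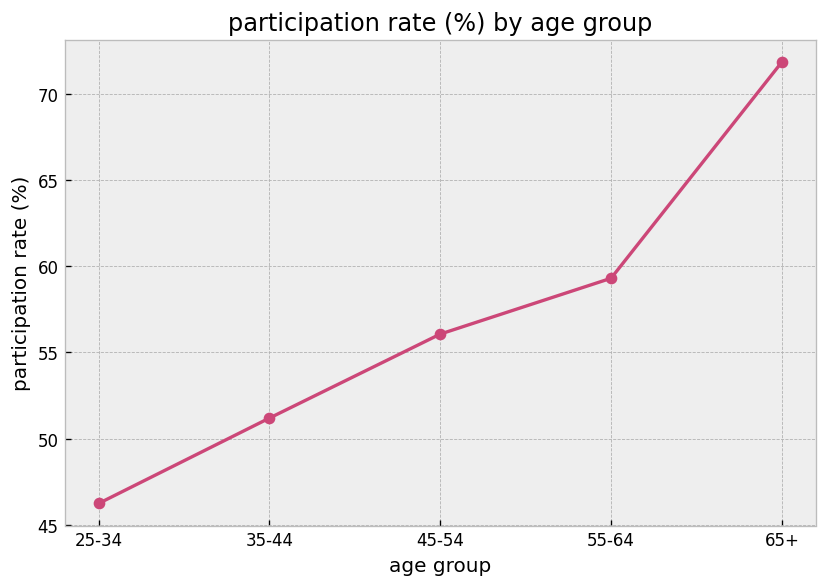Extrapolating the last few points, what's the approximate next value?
Last three: 55, 60, 70 → slope ≈ 7.5/step → next ≈ 77.5.

≈ 77.5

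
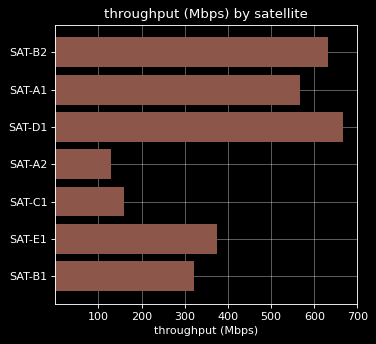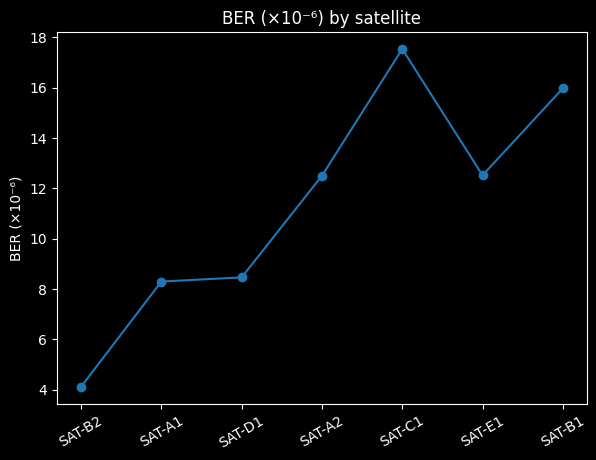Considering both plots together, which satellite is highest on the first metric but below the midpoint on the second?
SAT-D1

Chart 2 median BER (×10⁻⁶) ≈ 12; below-median satellites: SAT-B2, SAT-A1, SAT-D1. Among those, SAT-D1 has the highest throughput (Mbps) (≈ 700).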